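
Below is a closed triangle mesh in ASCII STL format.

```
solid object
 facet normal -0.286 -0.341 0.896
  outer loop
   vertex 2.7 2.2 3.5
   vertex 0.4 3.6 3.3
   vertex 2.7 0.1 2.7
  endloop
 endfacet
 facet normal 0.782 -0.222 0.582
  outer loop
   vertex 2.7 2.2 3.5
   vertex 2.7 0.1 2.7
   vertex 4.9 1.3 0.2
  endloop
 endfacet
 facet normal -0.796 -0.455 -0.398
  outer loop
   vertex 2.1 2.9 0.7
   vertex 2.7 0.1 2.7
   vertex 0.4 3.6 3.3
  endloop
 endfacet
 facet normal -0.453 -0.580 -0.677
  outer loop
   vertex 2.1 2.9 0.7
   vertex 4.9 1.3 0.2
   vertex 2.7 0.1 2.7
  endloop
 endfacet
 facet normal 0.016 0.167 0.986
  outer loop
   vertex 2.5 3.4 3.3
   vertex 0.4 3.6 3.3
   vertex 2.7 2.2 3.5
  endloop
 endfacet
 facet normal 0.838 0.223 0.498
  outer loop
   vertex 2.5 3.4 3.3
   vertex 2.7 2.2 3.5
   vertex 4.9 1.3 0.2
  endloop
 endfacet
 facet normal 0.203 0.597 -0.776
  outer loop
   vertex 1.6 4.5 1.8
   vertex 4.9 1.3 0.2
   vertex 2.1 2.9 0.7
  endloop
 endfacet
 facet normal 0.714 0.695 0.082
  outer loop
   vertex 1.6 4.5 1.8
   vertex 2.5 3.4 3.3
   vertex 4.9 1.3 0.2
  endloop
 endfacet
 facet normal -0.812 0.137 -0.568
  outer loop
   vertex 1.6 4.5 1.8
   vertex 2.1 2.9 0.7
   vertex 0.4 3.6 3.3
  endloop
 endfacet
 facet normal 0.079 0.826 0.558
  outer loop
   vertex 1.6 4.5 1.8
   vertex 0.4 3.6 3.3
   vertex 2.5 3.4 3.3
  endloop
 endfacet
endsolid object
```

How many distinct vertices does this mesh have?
7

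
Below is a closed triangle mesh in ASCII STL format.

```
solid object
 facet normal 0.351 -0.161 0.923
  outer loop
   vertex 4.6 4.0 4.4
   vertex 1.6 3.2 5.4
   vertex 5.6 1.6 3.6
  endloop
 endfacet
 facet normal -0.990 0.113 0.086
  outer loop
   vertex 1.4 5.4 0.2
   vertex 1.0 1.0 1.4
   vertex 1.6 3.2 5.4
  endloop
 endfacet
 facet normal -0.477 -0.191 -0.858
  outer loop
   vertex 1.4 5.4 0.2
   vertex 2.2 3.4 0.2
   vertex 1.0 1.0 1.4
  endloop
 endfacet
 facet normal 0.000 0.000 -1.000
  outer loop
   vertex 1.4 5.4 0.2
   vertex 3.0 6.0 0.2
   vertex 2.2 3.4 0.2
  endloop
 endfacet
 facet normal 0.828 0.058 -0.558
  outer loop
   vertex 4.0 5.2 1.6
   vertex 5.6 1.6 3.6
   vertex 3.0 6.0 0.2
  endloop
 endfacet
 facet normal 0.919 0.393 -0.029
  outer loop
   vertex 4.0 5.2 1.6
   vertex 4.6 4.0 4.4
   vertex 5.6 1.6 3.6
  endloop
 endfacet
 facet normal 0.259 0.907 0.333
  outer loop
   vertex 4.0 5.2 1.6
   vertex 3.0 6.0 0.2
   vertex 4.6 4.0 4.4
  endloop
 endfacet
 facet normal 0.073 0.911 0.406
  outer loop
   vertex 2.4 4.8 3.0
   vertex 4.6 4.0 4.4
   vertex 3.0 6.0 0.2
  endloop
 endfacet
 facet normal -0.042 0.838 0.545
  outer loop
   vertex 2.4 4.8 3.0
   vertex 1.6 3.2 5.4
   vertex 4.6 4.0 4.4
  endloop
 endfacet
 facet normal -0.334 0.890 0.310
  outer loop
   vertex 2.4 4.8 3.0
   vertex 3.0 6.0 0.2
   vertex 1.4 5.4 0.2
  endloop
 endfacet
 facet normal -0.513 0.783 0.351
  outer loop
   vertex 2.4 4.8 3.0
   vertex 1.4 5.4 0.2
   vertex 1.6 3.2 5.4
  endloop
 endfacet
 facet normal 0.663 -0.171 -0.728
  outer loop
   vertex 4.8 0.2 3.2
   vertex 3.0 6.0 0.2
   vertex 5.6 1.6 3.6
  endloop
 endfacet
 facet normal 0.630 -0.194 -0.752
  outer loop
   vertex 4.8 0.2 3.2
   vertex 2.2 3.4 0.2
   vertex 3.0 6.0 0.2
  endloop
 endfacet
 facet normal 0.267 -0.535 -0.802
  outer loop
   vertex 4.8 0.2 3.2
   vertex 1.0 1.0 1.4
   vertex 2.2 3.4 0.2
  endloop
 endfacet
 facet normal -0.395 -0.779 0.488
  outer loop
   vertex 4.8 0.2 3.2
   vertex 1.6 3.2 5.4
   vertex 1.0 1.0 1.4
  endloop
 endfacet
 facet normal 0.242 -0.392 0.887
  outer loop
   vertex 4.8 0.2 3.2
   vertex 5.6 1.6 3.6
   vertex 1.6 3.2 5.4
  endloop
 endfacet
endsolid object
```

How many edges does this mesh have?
24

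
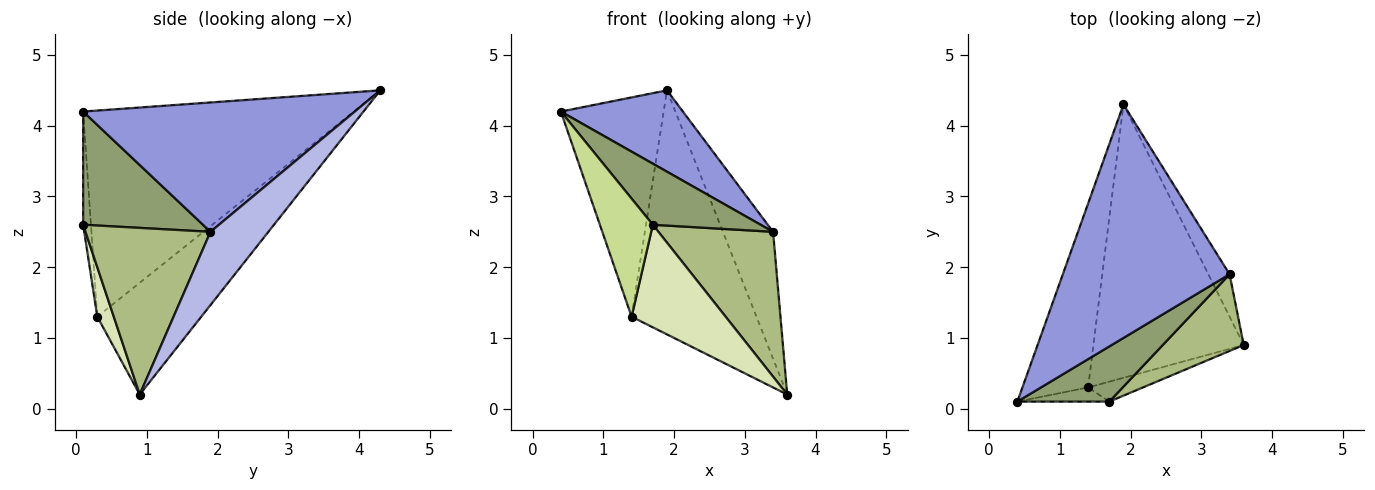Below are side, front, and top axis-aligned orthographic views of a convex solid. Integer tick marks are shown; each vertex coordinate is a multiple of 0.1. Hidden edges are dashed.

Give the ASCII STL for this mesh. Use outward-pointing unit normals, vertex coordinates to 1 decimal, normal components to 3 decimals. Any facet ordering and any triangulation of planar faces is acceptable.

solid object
 facet normal -0.896 0.340 -0.285
  outer loop
   vertex 1.4 0.3 1.3
   vertex 0.4 0.1 4.2
   vertex 1.9 4.3 4.5
  endloop
 endfacet
 facet normal -0.485 0.582 -0.652
  outer loop
   vertex 1.4 0.3 1.3
   vertex 1.9 4.3 4.5
   vertex 3.6 0.9 0.2
  endloop
 endfacet
 facet normal 0.591 -0.265 0.762
  outer loop
   vertex 3.4 1.9 2.5
   vertex 1.9 4.3 4.5
   vertex 0.4 0.1 4.2
  endloop
 endfacet
 facet normal 0.738 0.640 -0.214
  outer loop
   vertex 3.4 1.9 2.5
   vertex 3.6 0.9 0.2
   vertex 1.9 4.3 4.5
  endloop
 endfacet
 facet normal 0.636 -0.572 0.517
  outer loop
   vertex 1.7 0.1 2.6
   vertex 3.4 1.9 2.5
   vertex 0.4 0.1 4.2
  endloop
 endfacet
 facet normal 0.694 -0.636 0.337
  outer loop
   vertex 1.7 0.1 2.6
   vertex 3.6 0.9 0.2
   vertex 3.4 1.9 2.5
  endloop
 endfacet
 facet normal -0.145 -0.982 -0.118
  outer loop
   vertex 1.7 0.1 2.6
   vertex 0.4 0.1 4.2
   vertex 1.4 0.3 1.3
  endloop
 endfacet
 facet normal 0.170 -0.967 -0.188
  outer loop
   vertex 1.7 0.1 2.6
   vertex 1.4 0.3 1.3
   vertex 3.6 0.9 0.2
  endloop
 endfacet
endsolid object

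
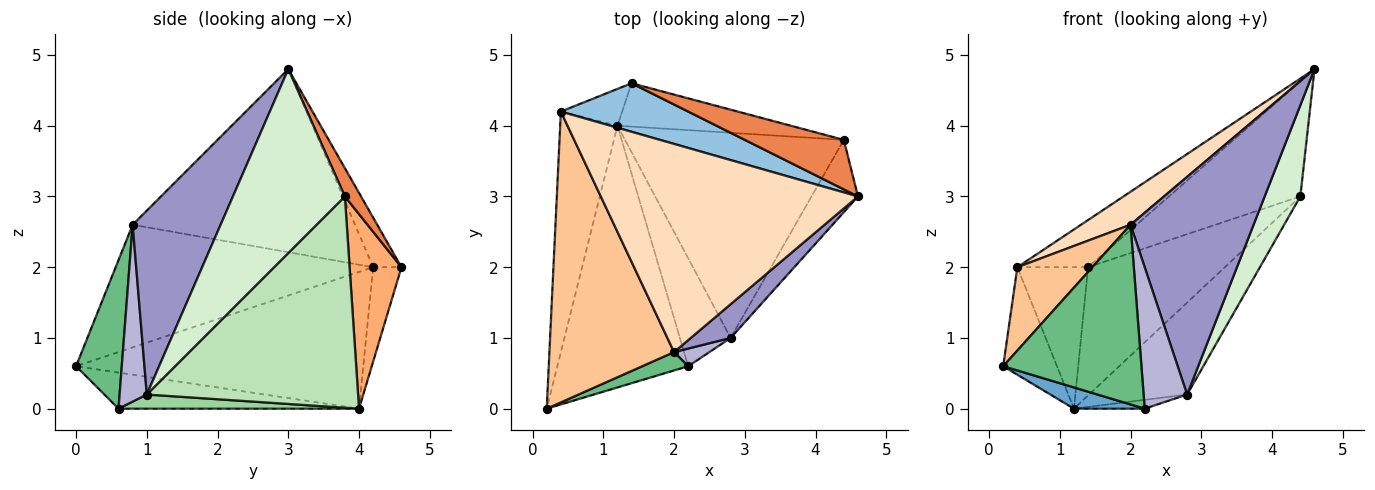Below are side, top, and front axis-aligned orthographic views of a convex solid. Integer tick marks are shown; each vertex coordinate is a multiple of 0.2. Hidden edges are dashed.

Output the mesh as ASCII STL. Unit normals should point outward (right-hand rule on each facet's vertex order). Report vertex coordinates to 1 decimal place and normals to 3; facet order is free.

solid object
 facet normal -0.265 -0.078 -0.961
  outer loop
   vertex 1.2 4.0 0.0
   vertex 2.2 0.6 0.0
   vertex 0.2 0.0 0.6
  endloop
 endfacet
 facet normal -0.269 0.671 0.691
  outer loop
   vertex 0.4 4.2 2.0
   vertex 4.6 3.0 4.8
   vertex 1.4 4.6 2.0
  endloop
 endfacet
 facet normal -0.909 0.170 -0.381
  outer loop
   vertex 0.4 4.2 2.0
   vertex 1.2 4.0 0.0
   vertex 0.2 0.0 0.6
  endloop
 endfacet
 facet normal -0.361 0.903 -0.235
  outer loop
   vertex 0.4 4.2 2.0
   vertex 1.4 4.6 2.0
   vertex 1.2 4.0 0.0
  endloop
 endfacet
 facet normal 0.112 0.913 0.393
  outer loop
   vertex 4.4 3.8 3.0
   vertex 1.4 4.6 2.0
   vertex 4.6 3.0 4.8
  endloop
 endfacet
 facet normal 0.338 0.892 -0.301
  outer loop
   vertex 4.4 3.8 3.0
   vertex 1.2 4.0 0.0
   vertex 1.4 4.6 2.0
  endloop
 endfacet
 facet normal -0.687 -0.200 0.698
  outer loop
   vertex 2.0 0.8 2.6
   vertex 0.4 4.2 2.0
   vertex 0.2 0.0 0.6
  endloop
 endfacet
 facet normal -0.575 -0.128 0.808
  outer loop
   vertex 2.0 0.8 2.6
   vertex 4.6 3.0 4.8
   vertex 0.4 4.2 2.0
  endloop
 endfacet
 facet normal 0.313 -0.945 0.097
  outer loop
   vertex 2.0 0.8 2.6
   vertex 0.2 0.0 0.6
   vertex 2.2 0.6 0.0
  endloop
 endfacet
 facet normal 0.268 0.079 -0.960
  outer loop
   vertex 2.8 1.0 0.2
   vertex 2.2 0.6 0.0
   vertex 1.2 4.0 0.0
  endloop
 endfacet
 facet normal 0.661 0.307 -0.685
  outer loop
   vertex 2.8 1.0 0.2
   vertex 1.2 4.0 0.0
   vertex 4.4 3.8 3.0
  endloop
 endfacet
 facet normal 0.926 -0.295 -0.234
  outer loop
   vertex 2.8 1.0 0.2
   vertex 4.4 3.8 3.0
   vertex 4.6 3.0 4.8
  endloop
 endfacet
 facet normal 0.577 -0.807 0.125
  outer loop
   vertex 2.8 1.0 0.2
   vertex 4.6 3.0 4.8
   vertex 2.0 0.8 2.6
  endloop
 endfacet
 facet normal 0.527 -0.843 0.105
  outer loop
   vertex 2.8 1.0 0.2
   vertex 2.0 0.8 2.6
   vertex 2.2 0.6 0.0
  endloop
 endfacet
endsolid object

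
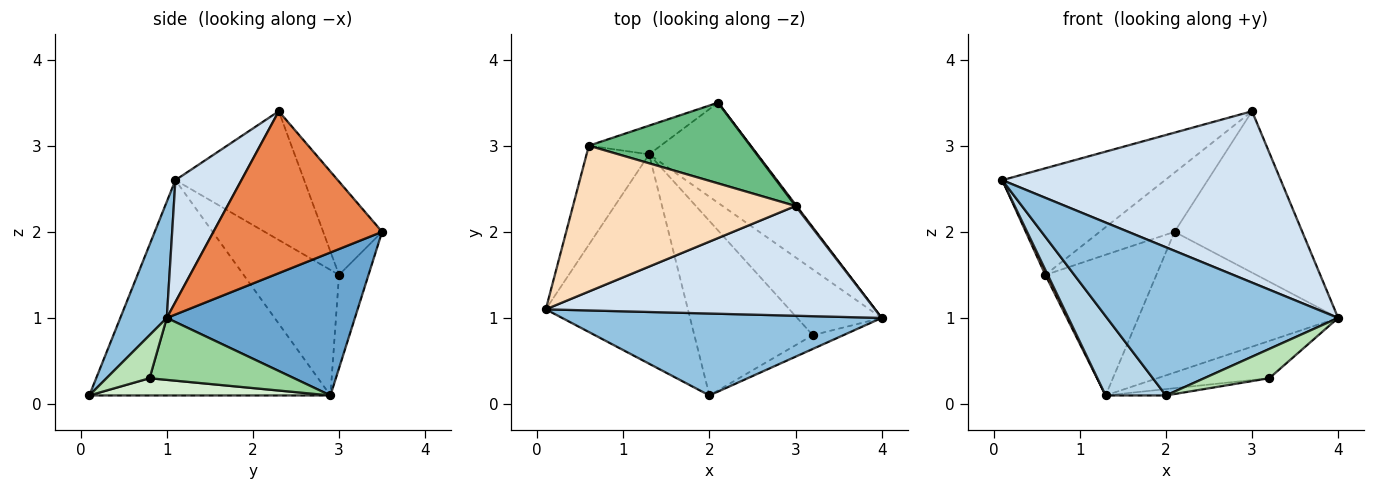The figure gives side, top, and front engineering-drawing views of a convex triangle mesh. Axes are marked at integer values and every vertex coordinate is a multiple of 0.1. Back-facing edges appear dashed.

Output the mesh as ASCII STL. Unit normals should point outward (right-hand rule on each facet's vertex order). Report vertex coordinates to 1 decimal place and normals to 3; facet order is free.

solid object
 facet normal 0.608 0.647 -0.460
  outer loop
   vertex 1.3 2.9 0.1
   vertex 2.1 3.5 2.0
   vertex 4.0 1.0 1.0
  endloop
 endfacet
 facet normal 0.173 -0.862 0.477
  outer loop
   vertex 2.0 0.1 0.1
   vertex 4.0 1.0 1.0
   vertex 0.1 1.1 2.6
  endloop
 endfacet
 facet normal -0.817 -0.204 -0.539
  outer loop
   vertex 2.0 0.1 0.1
   vertex 0.1 1.1 2.6
   vertex 1.3 2.9 0.1
  endloop
 endfacet
 facet normal 0.196 -0.826 0.529
  outer loop
   vertex 3.0 2.3 3.4
   vertex 0.1 1.1 2.6
   vertex 4.0 1.0 1.0
  endloop
 endfacet
 facet normal 0.797 0.604 0.005
  outer loop
   vertex 3.0 2.3 3.4
   vertex 4.0 1.0 1.0
   vertex 2.1 3.5 2.0
  endloop
 endfacet
 facet normal -0.895 -0.023 -0.446
  outer loop
   vertex 0.6 3.0 1.5
   vertex 1.3 2.9 0.1
   vertex 0.1 1.1 2.6
  endloop
 endfacet
 facet normal -0.252 0.948 -0.194
  outer loop
   vertex 0.6 3.0 1.5
   vertex 2.1 3.5 2.0
   vertex 1.3 2.9 0.1
  endloop
 endfacet
 facet normal -0.423 0.535 0.731
  outer loop
   vertex 0.6 3.0 1.5
   vertex 0.1 1.1 2.6
   vertex 3.0 2.3 3.4
  endloop
 endfacet
 facet normal -0.422 0.536 0.731
  outer loop
   vertex 0.6 3.0 1.5
   vertex 3.0 2.3 3.4
   vertex 2.1 3.5 2.0
  endloop
 endfacet
 facet normal 0.537 0.416 -0.733
  outer loop
   vertex 3.2 0.8 0.3
   vertex 1.3 2.9 0.1
   vertex 4.0 1.0 1.0
  endloop
 endfacet
 facet normal 0.514 -0.776 -0.365
  outer loop
   vertex 3.2 0.8 0.3
   vertex 4.0 1.0 1.0
   vertex 2.0 0.1 0.1
  endloop
 endfacet
 facet normal 0.144 0.036 -0.989
  outer loop
   vertex 3.2 0.8 0.3
   vertex 2.0 0.1 0.1
   vertex 1.3 2.9 0.1
  endloop
 endfacet
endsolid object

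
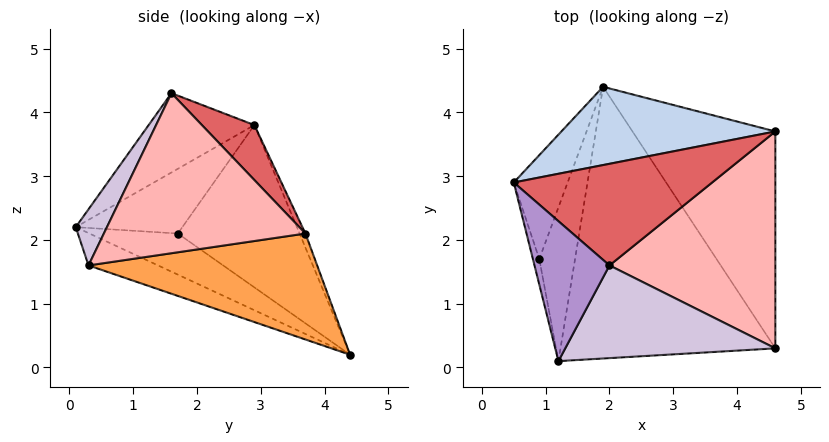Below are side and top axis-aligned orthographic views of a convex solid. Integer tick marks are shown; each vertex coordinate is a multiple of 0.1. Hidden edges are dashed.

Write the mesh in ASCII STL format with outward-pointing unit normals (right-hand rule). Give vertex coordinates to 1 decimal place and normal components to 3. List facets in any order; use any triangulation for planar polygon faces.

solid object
 facet normal -0.136 -0.399 -0.907
  outer loop
   vertex 1.2 0.1 2.2
   vertex 1.9 4.4 0.2
   vertex 4.6 0.3 1.6
  endloop
 endfacet
 facet normal -0.025 0.926 0.376
  outer loop
   vertex 4.6 3.7 2.1
   vertex 1.9 4.4 0.2
   vertex 0.5 2.9 3.8
  endloop
 endfacet
 facet normal 0.592 0.117 -0.798
  outer loop
   vertex 4.6 3.7 2.1
   vertex 4.6 0.3 1.6
   vertex 1.9 4.4 0.2
  endloop
 endfacet
 facet normal -0.941 0.129 -0.312
  outer loop
   vertex 0.9 1.7 2.1
   vertex 0.5 2.9 3.8
   vertex 1.9 4.4 0.2
  endloop
 endfacet
 facet normal -0.977 -0.189 -0.096
  outer loop
   vertex 0.9 1.7 2.1
   vertex 1.2 0.1 2.2
   vertex 0.5 2.9 3.8
  endloop
 endfacet
 facet normal -0.742 -0.180 -0.646
  outer loop
   vertex 0.9 1.7 2.1
   vertex 1.9 4.4 0.2
   vertex 1.2 0.1 2.2
  endloop
 endfacet
 facet normal 0.221 0.562 0.797
  outer loop
   vertex 2.0 1.6 4.3
   vertex 4.6 3.7 2.1
   vertex 0.5 2.9 3.8
  endloop
 endfacet
 facet normal 0.691 -0.105 0.716
  outer loop
   vertex 2.0 1.6 4.3
   vertex 4.6 0.3 1.6
   vertex 4.6 3.7 2.1
  endloop
 endfacet
 facet normal -0.630 -0.498 0.596
  outer loop
   vertex 2.0 1.6 4.3
   vertex 0.5 2.9 3.8
   vertex 1.2 0.1 2.2
  endloop
 endfacet
 facet normal 0.144 -0.830 0.538
  outer loop
   vertex 2.0 1.6 4.3
   vertex 1.2 0.1 2.2
   vertex 4.6 0.3 1.6
  endloop
 endfacet
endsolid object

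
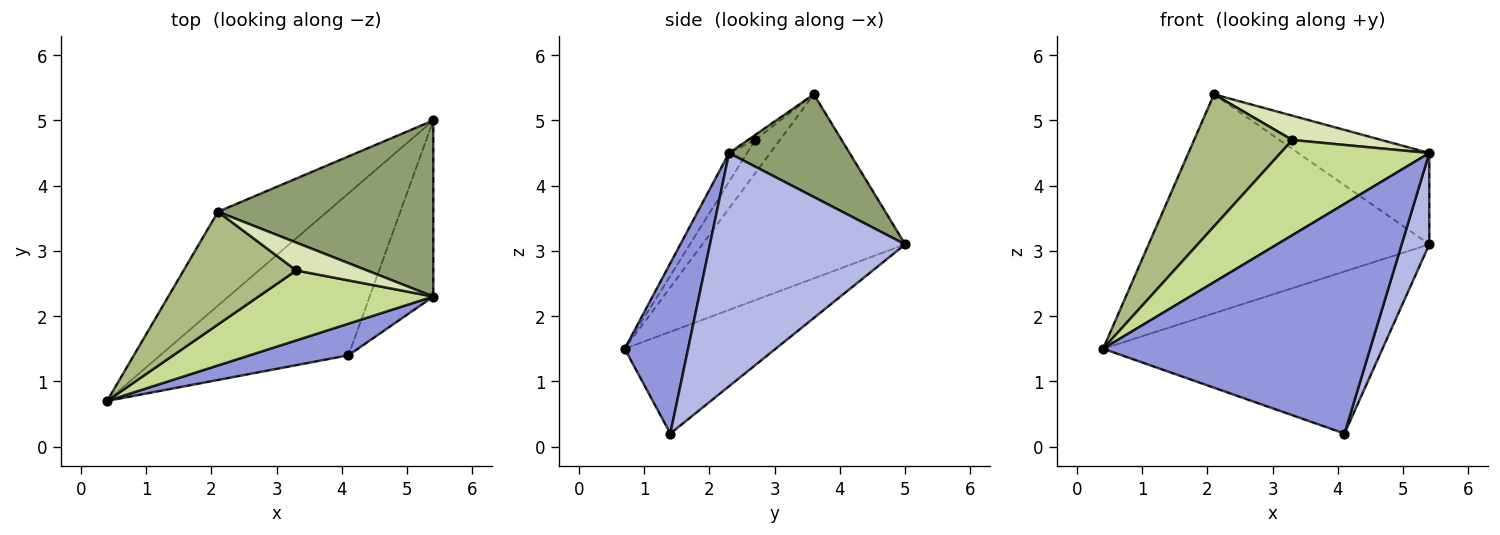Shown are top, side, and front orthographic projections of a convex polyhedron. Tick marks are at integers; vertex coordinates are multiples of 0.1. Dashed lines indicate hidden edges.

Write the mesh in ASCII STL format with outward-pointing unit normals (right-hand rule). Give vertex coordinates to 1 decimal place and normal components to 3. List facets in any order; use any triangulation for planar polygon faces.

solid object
 facet normal -0.357 0.661 -0.660
  outer loop
   vertex 4.1 1.4 0.2
   vertex 0.4 0.7 1.5
   vertex 5.4 5.0 3.1
  endloop
 endfacet
 facet normal -0.553 0.766 -0.328
  outer loop
   vertex 2.1 3.6 5.4
   vertex 5.4 5.0 3.1
   vertex 0.4 0.7 1.5
  endloop
 endfacet
 facet normal 0.229 -0.964 0.133
  outer loop
   vertex 5.4 2.3 4.5
   vertex 0.4 0.7 1.5
   vertex 4.1 1.4 0.2
  endloop
 endfacet
 facet normal 0.956 -0.135 -0.261
  outer loop
   vertex 5.4 2.3 4.5
   vertex 4.1 1.4 0.2
   vertex 5.4 5.0 3.1
  endloop
 endfacet
 facet normal 0.390 0.424 0.817
  outer loop
   vertex 5.4 2.3 4.5
   vertex 5.4 5.0 3.1
   vertex 2.1 3.6 5.4
  endloop
 endfacet
 facet normal -0.188 -0.747 0.638
  outer loop
   vertex 3.3 2.7 4.7
   vertex 2.1 3.6 5.4
   vertex 0.4 0.7 1.5
  endloop
 endfacet
 facet normal -0.097 -0.802 0.589
  outer loop
   vertex 3.3 2.7 4.7
   vertex 0.4 0.7 1.5
   vertex 5.4 2.3 4.5
  endloop
 endfacet
 facet normal -0.053 -0.656 0.752
  outer loop
   vertex 3.3 2.7 4.7
   vertex 5.4 2.3 4.5
   vertex 2.1 3.6 5.4
  endloop
 endfacet
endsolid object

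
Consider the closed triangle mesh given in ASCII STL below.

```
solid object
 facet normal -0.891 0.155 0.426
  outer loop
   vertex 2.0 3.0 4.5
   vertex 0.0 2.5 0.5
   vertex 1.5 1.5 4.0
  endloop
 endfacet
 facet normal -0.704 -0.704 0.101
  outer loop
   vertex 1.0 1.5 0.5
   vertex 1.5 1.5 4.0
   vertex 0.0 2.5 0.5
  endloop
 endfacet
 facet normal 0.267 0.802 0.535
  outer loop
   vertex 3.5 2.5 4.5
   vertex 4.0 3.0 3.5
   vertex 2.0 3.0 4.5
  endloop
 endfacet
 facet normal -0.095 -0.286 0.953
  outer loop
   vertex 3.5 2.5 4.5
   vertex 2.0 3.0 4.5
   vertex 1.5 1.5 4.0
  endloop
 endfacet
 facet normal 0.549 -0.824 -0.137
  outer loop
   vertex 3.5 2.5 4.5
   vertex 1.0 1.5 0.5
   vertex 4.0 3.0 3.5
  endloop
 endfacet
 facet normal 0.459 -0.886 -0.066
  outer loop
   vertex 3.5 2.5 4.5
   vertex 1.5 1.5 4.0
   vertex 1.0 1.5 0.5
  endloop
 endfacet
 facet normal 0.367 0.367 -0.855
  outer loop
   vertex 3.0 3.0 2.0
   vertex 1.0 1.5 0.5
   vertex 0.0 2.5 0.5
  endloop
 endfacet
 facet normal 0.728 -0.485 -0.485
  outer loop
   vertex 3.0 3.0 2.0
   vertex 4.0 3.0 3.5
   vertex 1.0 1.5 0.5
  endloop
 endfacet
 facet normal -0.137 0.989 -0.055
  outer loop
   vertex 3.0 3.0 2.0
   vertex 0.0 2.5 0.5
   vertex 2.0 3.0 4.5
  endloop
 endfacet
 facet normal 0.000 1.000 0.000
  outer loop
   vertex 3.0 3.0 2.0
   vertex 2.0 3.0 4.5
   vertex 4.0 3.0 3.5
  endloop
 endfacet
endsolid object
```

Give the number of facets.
10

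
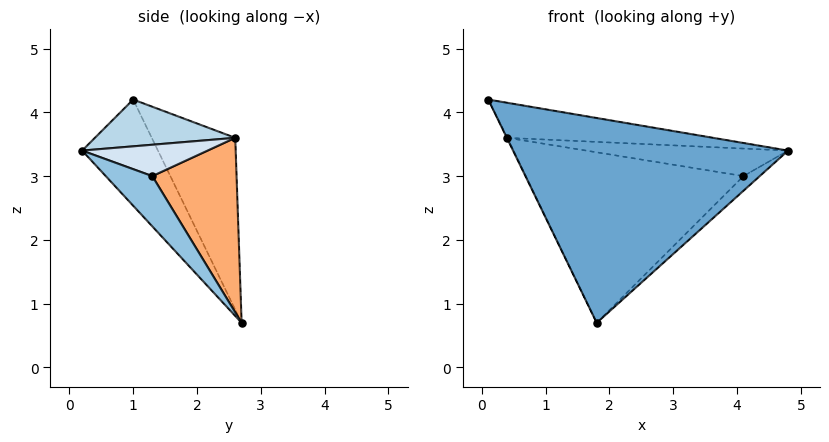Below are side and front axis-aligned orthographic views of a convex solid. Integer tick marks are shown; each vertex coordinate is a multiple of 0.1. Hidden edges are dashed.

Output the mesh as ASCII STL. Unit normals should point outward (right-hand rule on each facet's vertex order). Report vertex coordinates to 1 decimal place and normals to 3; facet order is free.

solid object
 facet normal -0.228 -0.828 -0.513
  outer loop
   vertex 1.8 2.7 0.7
   vertex 4.8 0.2 3.4
   vertex 0.1 1.0 4.2
  endloop
 endfacet
 facet normal 0.758 0.265 -0.596
  outer loop
   vertex 4.1 1.3 3.0
   vertex 4.8 0.2 3.4
   vertex 1.8 2.7 0.7
  endloop
 endfacet
 facet normal 0.210 0.308 0.928
  outer loop
   vertex 0.4 2.6 3.6
   vertex 0.1 1.0 4.2
   vertex 4.8 0.2 3.4
  endloop
 endfacet
 facet normal 0.305 0.491 0.816
  outer loop
   vertex 0.4 2.6 3.6
   vertex 4.8 0.2 3.4
   vertex 4.1 1.3 3.0
  endloop
 endfacet
 facet normal -0.901 0.006 -0.435
  outer loop
   vertex 0.4 2.6 3.6
   vertex 1.8 2.7 0.7
   vertex 0.1 1.0 4.2
  endloop
 endfacet
 facet normal 0.354 0.913 0.202
  outer loop
   vertex 0.4 2.6 3.6
   vertex 4.1 1.3 3.0
   vertex 1.8 2.7 0.7
  endloop
 endfacet
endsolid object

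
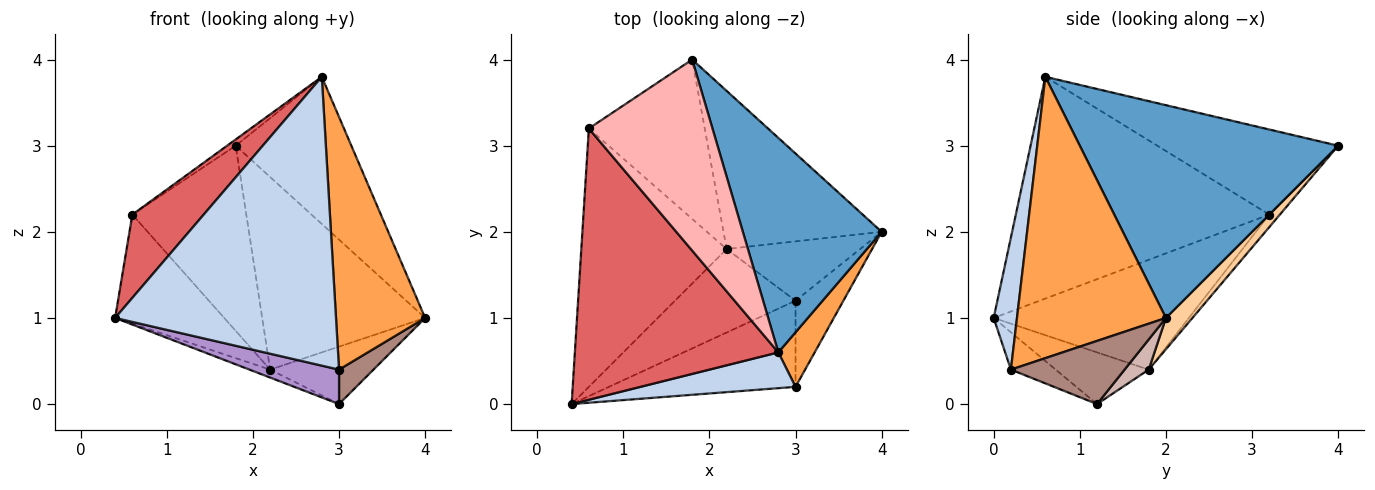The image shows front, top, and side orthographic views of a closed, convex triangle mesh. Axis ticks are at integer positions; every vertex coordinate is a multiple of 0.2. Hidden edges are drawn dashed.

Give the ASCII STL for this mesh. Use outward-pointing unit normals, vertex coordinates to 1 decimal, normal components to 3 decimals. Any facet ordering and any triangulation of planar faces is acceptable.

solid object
 facet normal 0.784 0.351 0.512
  outer loop
   vertex 2.8 0.6 3.8
   vertex 4.0 2.0 1.0
   vertex 1.8 4.0 3.0
  endloop
 endfacet
 facet normal 0.104 -0.987 0.122
  outer loop
   vertex 3.0 0.2 0.4
   vertex 2.8 0.6 3.8
   vertex 0.4 0.0 1.0
  endloop
 endfacet
 facet normal 0.853 -0.511 0.110
  outer loop
   vertex 3.0 0.2 0.4
   vertex 4.0 2.0 1.0
   vertex 2.8 0.6 3.8
  endloop
 endfacet
 facet normal 0.125 0.767 -0.630
  outer loop
   vertex 2.2 1.8 0.4
   vertex 1.8 4.0 3.0
   vertex 4.0 2.0 1.0
  endloop
 endfacet
 facet normal -0.571 0.319 -0.756
  outer loop
   vertex 0.6 3.2 2.2
   vertex 2.2 1.8 0.4
   vertex 0.4 0.0 1.0
  endloop
 endfacet
 facet normal -0.070 0.756 -0.651
  outer loop
   vertex 0.6 3.2 2.2
   vertex 1.8 4.0 3.0
   vertex 2.2 1.8 0.4
  endloop
 endfacet
 facet normal -0.721 -0.203 0.662
  outer loop
   vertex 0.6 3.2 2.2
   vertex 0.4 0.0 1.0
   vertex 2.8 0.6 3.8
  endloop
 endfacet
 facet normal -0.567 0.027 0.823
  outer loop
   vertex 0.6 3.2 2.2
   vertex 2.8 0.6 3.8
   vertex 1.8 4.0 3.0
  endloop
 endfacet
 facet normal -0.183 -0.365 -0.913
  outer loop
   vertex 3.0 1.2 0.0
   vertex 3.0 0.2 0.4
   vertex 0.4 0.0 1.0
  endloop
 endfacet
 facet normal -0.392 0.087 -0.916
  outer loop
   vertex 3.0 1.2 0.0
   vertex 0.4 0.0 1.0
   vertex 2.2 1.8 0.4
  endloop
 endfacet
 facet normal 0.775 -0.235 -0.587
  outer loop
   vertex 3.0 1.2 0.0
   vertex 4.0 2.0 1.0
   vertex 3.0 0.2 0.4
  endloop
 endfacet
 facet normal 0.160 0.686 -0.709
  outer loop
   vertex 3.0 1.2 0.0
   vertex 2.2 1.8 0.4
   vertex 4.0 2.0 1.0
  endloop
 endfacet
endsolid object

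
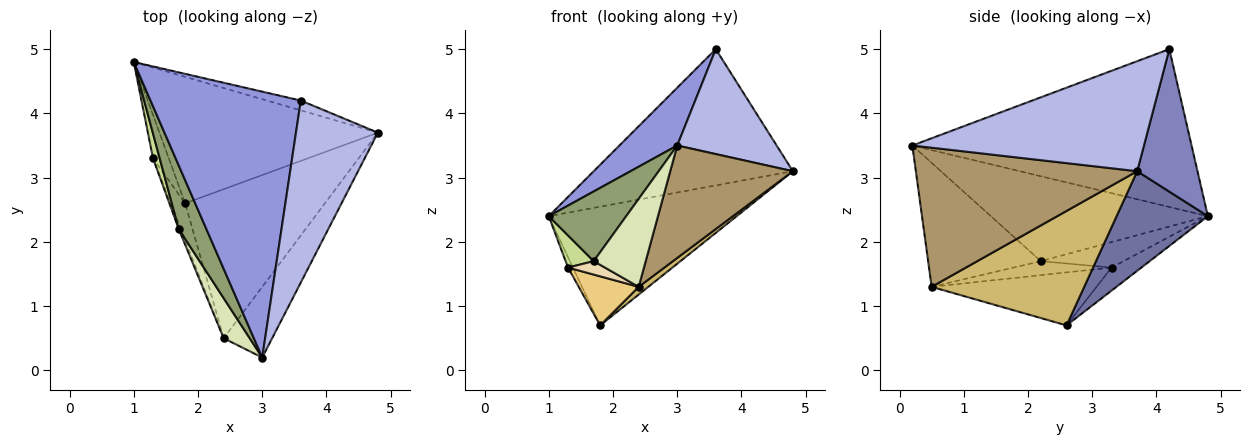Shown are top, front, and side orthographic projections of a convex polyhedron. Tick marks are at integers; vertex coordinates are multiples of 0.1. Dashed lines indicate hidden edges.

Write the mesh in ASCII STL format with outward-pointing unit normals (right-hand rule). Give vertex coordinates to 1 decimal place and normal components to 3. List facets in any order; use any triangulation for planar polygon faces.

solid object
 facet normal 0.315 0.649 -0.692
  outer loop
   vertex 1.8 2.6 0.7
   vertex 1.0 4.8 2.4
   vertex 4.8 3.7 3.1
  endloop
 endfacet
 facet normal 0.289 0.955 -0.069
  outer loop
   vertex 3.6 4.2 5.0
   vertex 4.8 3.7 3.1
   vertex 1.0 4.8 2.4
  endloop
 endfacet
 facet normal -0.716 -0.148 0.682
  outer loop
   vertex 3.6 4.2 5.0
   vertex 1.0 4.8 2.4
   vertex 3.0 0.2 3.5
  endloop
 endfacet
 facet normal 0.758 -0.326 0.565
  outer loop
   vertex 3.6 4.2 5.0
   vertex 3.0 0.2 3.5
   vertex 4.8 3.7 3.1
  endloop
 endfacet
 facet normal -0.900 -0.321 0.293
  outer loop
   vertex 1.7 2.2 1.7
   vertex 3.0 0.2 3.5
   vertex 1.0 4.8 2.4
  endloop
 endfacet
 facet normal -0.818 0.135 -0.559
  outer loop
   vertex 1.3 3.3 1.6
   vertex 1.0 4.8 2.4
   vertex 1.8 2.6 0.7
  endloop
 endfacet
 facet normal -0.919 -0.312 0.241
  outer loop
   vertex 1.3 3.3 1.6
   vertex 1.7 2.2 1.7
   vertex 1.0 4.8 2.4
  endloop
 endfacet
 facet normal -0.892 -0.411 0.187
  outer loop
   vertex 2.4 0.5 1.3
   vertex 3.0 0.2 3.5
   vertex 1.7 2.2 1.7
  endloop
 endfacet
 facet normal 0.837 -0.464 -0.291
  outer loop
   vertex 2.4 0.5 1.3
   vertex 4.8 3.7 3.1
   vertex 3.0 0.2 3.5
  endloop
 endfacet
 facet normal 0.633 -0.040 -0.773
  outer loop
   vertex 2.4 0.5 1.3
   vertex 1.8 2.6 0.7
   vertex 4.8 3.7 3.1
  endloop
 endfacet
 facet normal -0.910 -0.331 -0.248
  outer loop
   vertex 2.4 0.5 1.3
   vertex 1.3 3.3 1.6
   vertex 1.8 2.6 0.7
  endloop
 endfacet
 facet normal -0.927 -0.349 -0.137
  outer loop
   vertex 2.4 0.5 1.3
   vertex 1.7 2.2 1.7
   vertex 1.3 3.3 1.6
  endloop
 endfacet
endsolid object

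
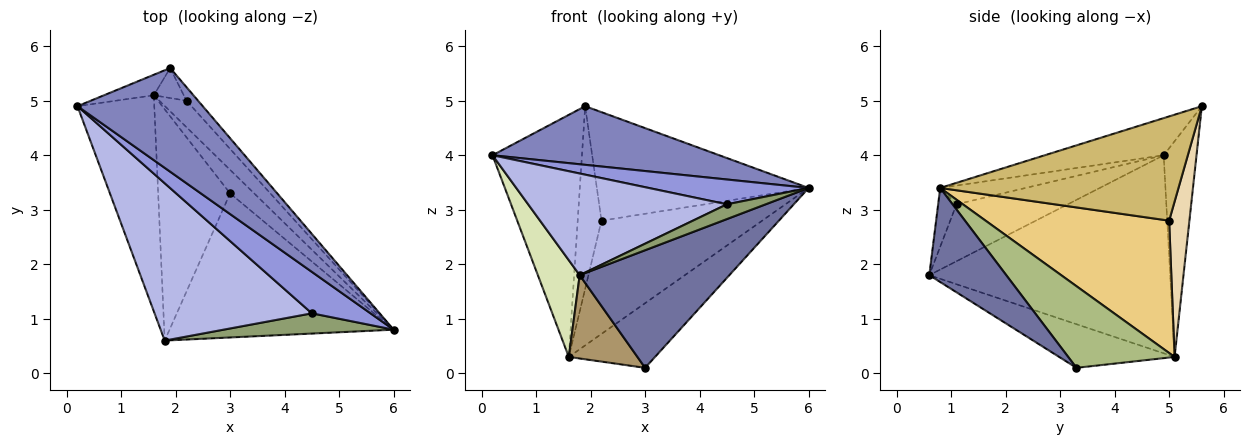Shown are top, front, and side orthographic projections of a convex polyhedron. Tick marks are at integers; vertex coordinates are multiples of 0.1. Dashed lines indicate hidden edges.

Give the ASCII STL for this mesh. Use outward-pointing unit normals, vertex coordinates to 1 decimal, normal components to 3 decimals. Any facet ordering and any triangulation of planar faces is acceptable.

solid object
 facet normal 0.309 -0.601 -0.737
  outer loop
   vertex 3.0 3.3 0.1
   vertex 6.0 0.8 3.4
   vertex 1.8 0.6 1.8
  endloop
 endfacet
 facet normal -0.250 -0.477 0.843
  outer loop
   vertex 1.9 5.6 4.9
   vertex 0.2 4.9 4.0
   vertex 6.0 0.8 3.4
  endloop
 endfacet
 facet normal -0.265 -0.495 0.827
  outer loop
   vertex 4.5 1.1 3.1
   vertex 6.0 0.8 3.4
   vertex 0.2 4.9 4.0
  endloop
 endfacet
 facet normal -0.291 -0.519 0.804
  outer loop
   vertex 4.5 1.1 3.1
   vertex 0.2 4.9 4.0
   vertex 1.8 0.6 1.8
  endloop
 endfacet
 facet normal -0.269 -0.568 0.778
  outer loop
   vertex 4.5 1.1 3.1
   vertex 1.8 0.6 1.8
   vertex 6.0 0.8 3.4
  endloop
 endfacet
 facet normal 0.757 0.614 -0.223
  outer loop
   vertex 1.6 5.1 0.3
   vertex 6.0 0.8 3.4
   vertex 3.0 3.3 0.1
  endloop
 endfacet
 facet normal -0.343 0.936 -0.079
  outer loop
   vertex 1.6 5.1 0.3
   vertex 0.2 4.9 4.0
   vertex 1.9 5.6 4.9
  endloop
 endfacet
 facet normal -0.920 -0.160 -0.357
  outer loop
   vertex 1.6 5.1 0.3
   vertex 1.8 0.6 1.8
   vertex 0.2 4.9 4.0
  endloop
 endfacet
 facet normal -0.495 -0.294 -0.817
  outer loop
   vertex 1.6 5.1 0.3
   vertex 3.0 3.3 0.1
   vertex 1.8 0.6 1.8
  endloop
 endfacet
 facet normal 0.745 0.662 -0.083
  outer loop
   vertex 2.2 5.0 2.8
   vertex 1.9 5.6 4.9
   vertex 6.0 0.8 3.4
  endloop
 endfacet
 facet normal 0.744 0.651 -0.152
  outer loop
   vertex 2.2 5.0 2.8
   vertex 6.0 0.8 3.4
   vertex 1.6 5.1 0.3
  endloop
 endfacet
 facet normal 0.643 0.756 -0.124
  outer loop
   vertex 2.2 5.0 2.8
   vertex 1.6 5.1 0.3
   vertex 1.9 5.6 4.9
  endloop
 endfacet
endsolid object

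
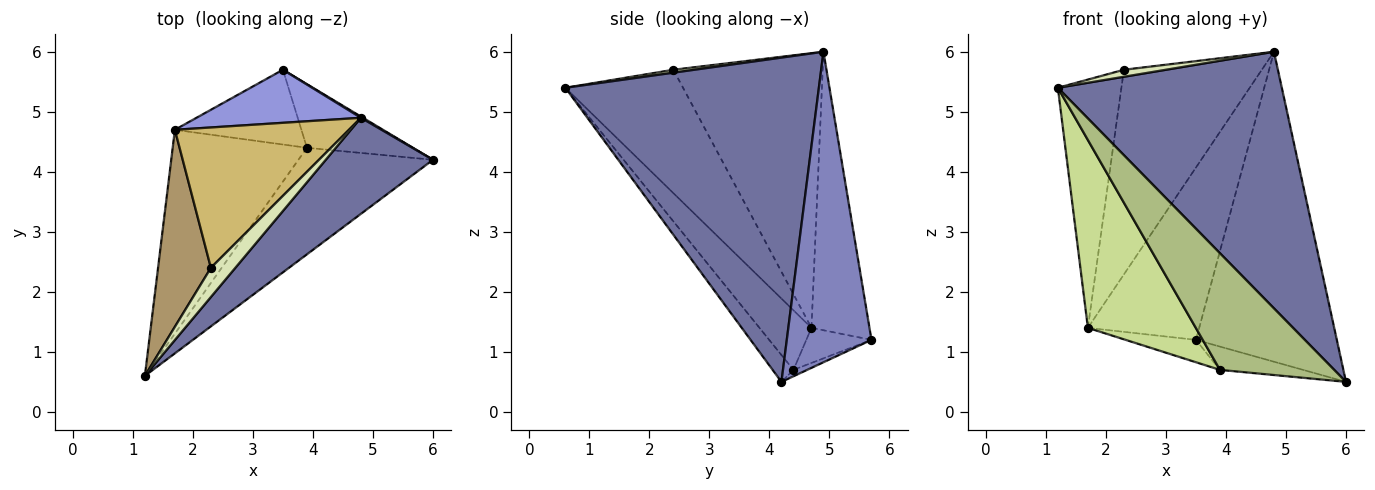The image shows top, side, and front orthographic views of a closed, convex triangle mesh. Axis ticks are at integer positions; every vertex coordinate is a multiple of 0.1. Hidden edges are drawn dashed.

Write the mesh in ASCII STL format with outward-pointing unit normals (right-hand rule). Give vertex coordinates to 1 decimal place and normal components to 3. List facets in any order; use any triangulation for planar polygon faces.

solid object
 facet normal 0.727 -0.643 0.241
  outer loop
   vertex 4.8 4.9 6.0
   vertex 1.2 0.6 5.4
   vertex 6.0 4.2 0.5
  endloop
 endfacet
 facet normal 0.515 0.857 0.003
  outer loop
   vertex 4.8 4.9 6.0
   vertex 6.0 4.2 0.5
   vertex 3.5 5.7 1.2
  endloop
 endfacet
 facet normal -0.446 0.855 0.263
  outer loop
   vertex 1.7 4.7 1.4
   vertex 4.8 4.9 6.0
   vertex 3.5 5.7 1.2
  endloop
 endfacet
 facet normal -0.057 0.343 -0.938
  outer loop
   vertex 3.9 4.4 0.7
   vertex 3.5 5.7 1.2
   vertex 6.0 4.2 0.5
  endloop
 endfacet
 facet normal -0.257 0.277 -0.926
  outer loop
   vertex 3.9 4.4 0.7
   vertex 1.7 4.7 1.4
   vertex 3.5 5.7 1.2
  endloop
 endfacet
 facet normal -0.133 -0.732 -0.668
  outer loop
   vertex 3.9 4.4 0.7
   vertex 6.0 4.2 0.5
   vertex 1.2 0.6 5.4
  endloop
 endfacet
 facet normal -0.310 -0.644 -0.699
  outer loop
   vertex 3.9 4.4 0.7
   vertex 1.2 0.6 5.4
   vertex 1.7 4.7 1.4
  endloop
 endfacet
 facet normal 0.116 -0.232 0.966
  outer loop
   vertex 2.3 2.4 5.7
   vertex 1.2 0.6 5.4
   vertex 4.8 4.9 6.0
  endloop
 endfacet
 facet normal -0.823 0.444 0.353
  outer loop
   vertex 2.3 2.4 5.7
   vertex 1.7 4.7 1.4
   vertex 1.2 0.6 5.4
  endloop
 endfacet
 facet normal -0.666 0.615 0.422
  outer loop
   vertex 2.3 2.4 5.7
   vertex 4.8 4.9 6.0
   vertex 1.7 4.7 1.4
  endloop
 endfacet
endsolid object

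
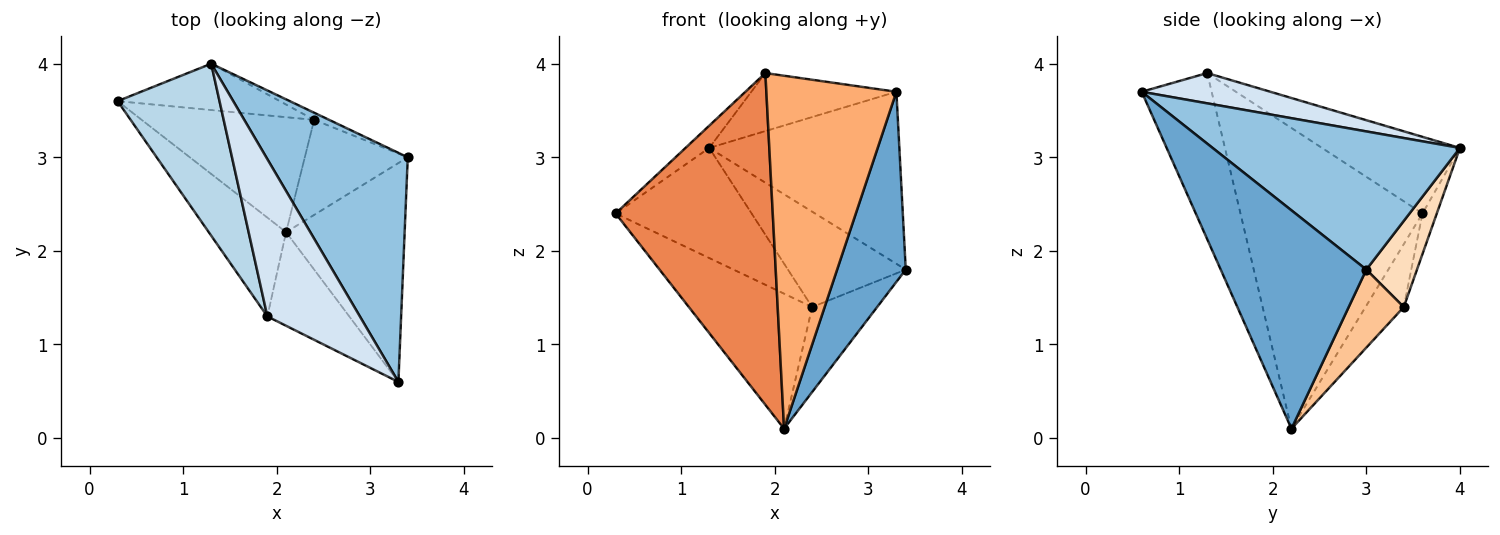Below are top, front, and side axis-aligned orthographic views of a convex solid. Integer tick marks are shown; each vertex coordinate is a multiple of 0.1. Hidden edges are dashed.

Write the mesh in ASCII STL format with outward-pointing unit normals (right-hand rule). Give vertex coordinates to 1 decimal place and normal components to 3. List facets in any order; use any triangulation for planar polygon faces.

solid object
 facet normal 0.812 -0.383 -0.441
  outer loop
   vertex 2.1 2.2 0.1
   vertex 3.4 3.0 1.8
   vertex 3.3 0.6 3.7
  endloop
 endfacet
 facet normal 0.616 0.473 0.630
  outer loop
   vertex 1.3 4.0 3.1
   vertex 3.3 0.6 3.7
   vertex 3.4 3.0 1.8
  endloop
 endfacet
 facet normal -0.598 0.103 0.795
  outer loop
   vertex 1.9 1.3 3.9
   vertex 1.3 4.0 3.1
   vertex 0.3 3.6 2.4
  endloop
 endfacet
 facet normal 0.294 0.331 0.897
  outer loop
   vertex 1.9 1.3 3.9
   vertex 3.3 0.6 3.7
   vertex 1.3 4.0 3.1
  endloop
 endfacet
 facet normal -0.743 -0.641 -0.191
  outer loop
   vertex 1.9 1.3 3.9
   vertex 0.3 3.6 2.4
   vertex 2.1 2.2 0.1
  endloop
 endfacet
 facet normal -0.461 -0.858 -0.227
  outer loop
   vertex 1.9 1.3 3.9
   vertex 2.1 2.2 0.1
   vertex 3.3 0.6 3.7
  endloop
 endfacet
 facet normal 0.492 0.580 -0.649
  outer loop
   vertex 2.4 3.4 1.4
   vertex 3.4 3.0 1.8
   vertex 2.1 2.2 0.1
  endloop
 endfacet
 facet normal 0.394 0.917 -0.069
  outer loop
   vertex 2.4 3.4 1.4
   vertex 1.3 4.0 3.1
   vertex 3.4 3.0 1.8
  endloop
 endfacet
 facet normal -0.230 0.741 -0.631
  outer loop
   vertex 2.4 3.4 1.4
   vertex 2.1 2.2 0.1
   vertex 0.3 3.6 2.4
  endloop
 endfacet
 facet normal -0.097 0.917 -0.386
  outer loop
   vertex 2.4 3.4 1.4
   vertex 0.3 3.6 2.4
   vertex 1.3 4.0 3.1
  endloop
 endfacet
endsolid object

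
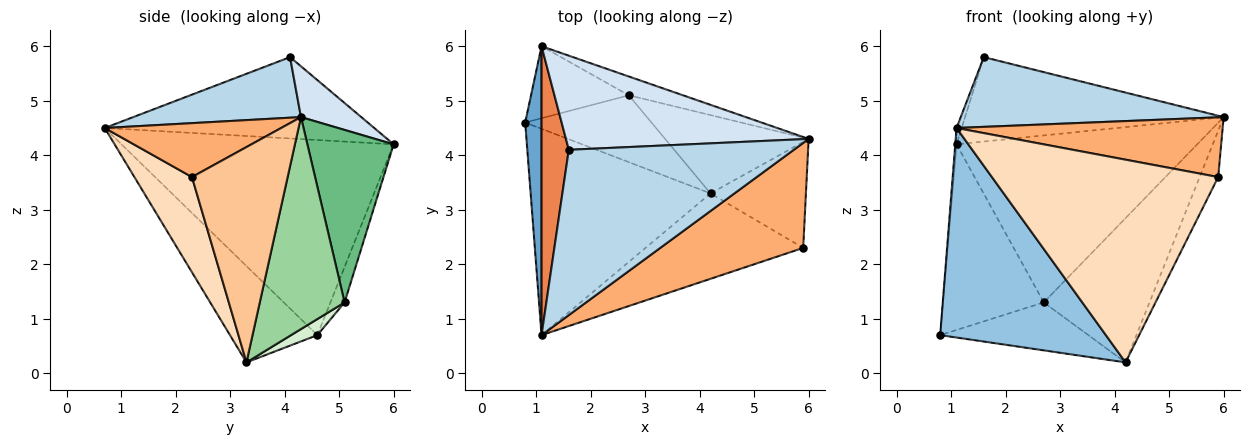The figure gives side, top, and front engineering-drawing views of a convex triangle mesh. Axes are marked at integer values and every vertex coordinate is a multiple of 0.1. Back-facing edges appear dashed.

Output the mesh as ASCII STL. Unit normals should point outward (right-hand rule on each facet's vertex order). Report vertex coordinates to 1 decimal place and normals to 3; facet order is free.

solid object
 facet normal -0.996 0.005 0.084
  outer loop
   vertex 1.1 6.0 4.2
   vertex 0.8 4.6 0.7
   vertex 1.1 0.7 4.5
  endloop
 endfacet
 facet normal -0.352 -0.667 -0.657
  outer loop
   vertex 4.2 3.3 0.2
   vertex 1.1 0.7 4.5
   vertex 0.8 4.6 0.7
  endloop
 endfacet
 facet normal 0.241 -0.377 0.894
  outer loop
   vertex 1.6 4.1 5.8
   vertex 1.1 0.7 4.5
   vertex 6.0 4.3 4.7
  endloop
 endfacet
 facet normal 0.154 0.660 0.735
  outer loop
   vertex 1.6 4.1 5.8
   vertex 6.0 4.3 4.7
   vertex 1.1 6.0 4.2
  endloop
 endfacet
 facet normal -0.948 0.018 0.318
  outer loop
   vertex 1.6 4.1 5.8
   vertex 1.1 6.0 4.2
   vertex 1.1 0.7 4.5
  endloop
 endfacet
 facet normal 0.311 -0.470 0.826
  outer loop
   vertex 5.9 2.3 3.6
   vertex 6.0 4.3 4.7
   vertex 1.1 0.7 4.5
  endloop
 endfacet
 facet normal 0.900 0.174 -0.399
  outer loop
   vertex 5.9 2.3 3.6
   vertex 4.2 3.3 0.2
   vertex 6.0 4.3 4.7
  endloop
 endfacet
 facet normal 0.228 -0.897 -0.378
  outer loop
   vertex 5.9 2.3 3.6
   vertex 1.1 0.7 4.5
   vertex 4.2 3.3 0.2
  endloop
 endfacet
 facet normal 0.336 0.936 -0.105
  outer loop
   vertex 2.7 5.1 1.3
   vertex 1.1 6.0 4.2
   vertex 6.0 4.3 4.7
  endloop
 endfacet
 facet normal 0.576 0.718 -0.390
  outer loop
   vertex 2.7 5.1 1.3
   vertex 6.0 4.3 4.7
   vertex 4.2 3.3 0.2
  endloop
 endfacet
 facet normal -0.130 0.924 -0.359
  outer loop
   vertex 2.7 5.1 1.3
   vertex 0.8 4.6 0.7
   vertex 1.1 6.0 4.2
  endloop
 endfacet
 facet normal 0.103 0.580 -0.808
  outer loop
   vertex 2.7 5.1 1.3
   vertex 4.2 3.3 0.2
   vertex 0.8 4.6 0.7
  endloop
 endfacet
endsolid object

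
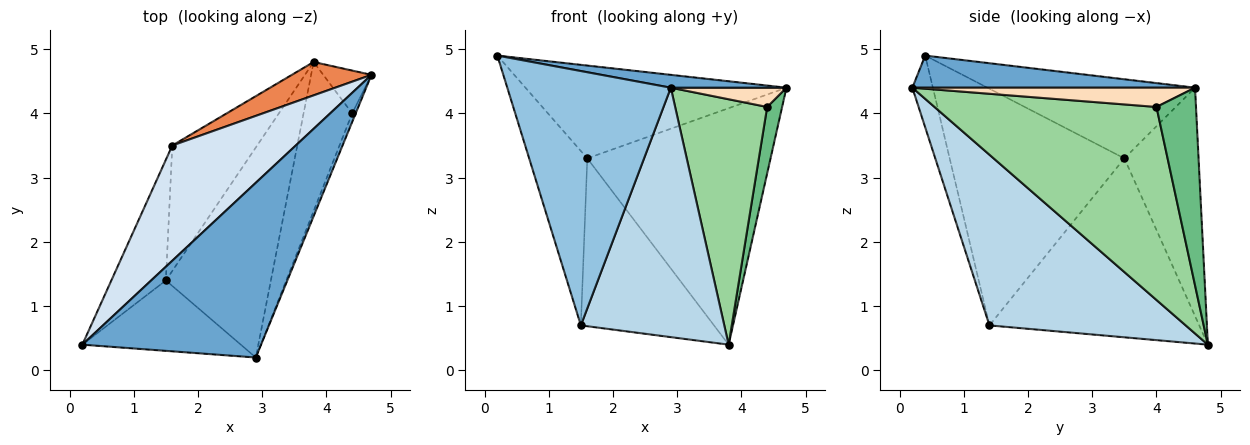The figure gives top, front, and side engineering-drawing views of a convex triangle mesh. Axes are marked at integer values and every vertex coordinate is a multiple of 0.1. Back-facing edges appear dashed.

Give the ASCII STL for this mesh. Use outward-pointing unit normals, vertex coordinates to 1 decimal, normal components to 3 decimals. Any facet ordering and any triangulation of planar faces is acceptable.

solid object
 facet normal 0.176 -0.072 0.982
  outer loop
   vertex 2.9 0.2 4.4
   vertex 4.7 4.6 4.4
   vertex 0.2 0.4 4.9
  endloop
 endfacet
 facet normal -0.120 -0.957 -0.265
  outer loop
   vertex 1.5 1.4 0.7
   vertex 2.9 0.2 4.4
   vertex 0.2 0.4 4.9
  endloop
 endfacet
 facet normal 0.723 -0.528 -0.445
  outer loop
   vertex 1.5 1.4 0.7
   vertex 3.8 4.8 0.4
   vertex 2.9 0.2 4.4
  endloop
 endfacet
 facet normal -0.446 0.561 0.697
  outer loop
   vertex 1.6 3.5 3.3
   vertex 0.2 0.4 4.9
   vertex 4.7 4.6 4.4
  endloop
 endfacet
 facet normal -0.372 0.919 0.130
  outer loop
   vertex 1.6 3.5 3.3
   vertex 4.7 4.6 4.4
   vertex 3.8 4.8 0.4
  endloop
 endfacet
 facet normal -0.927 0.308 -0.213
  outer loop
   vertex 1.6 3.5 3.3
   vertex 1.5 1.4 0.7
   vertex 0.2 0.4 4.9
  endloop
 endfacet
 facet normal -0.784 0.497 -0.372
  outer loop
   vertex 1.6 3.5 3.3
   vertex 3.8 4.8 0.4
   vertex 1.5 1.4 0.7
  endloop
 endfacet
 facet normal 0.913 -0.373 -0.166
  outer loop
   vertex 4.4 4.0 4.1
   vertex 4.7 4.6 4.4
   vertex 2.9 0.2 4.4
  endloop
 endfacet
 facet normal 0.912 -0.345 -0.222
  outer loop
   vertex 4.4 4.0 4.1
   vertex 3.8 4.8 0.4
   vertex 4.7 4.6 4.4
  endloop
 endfacet
 facet normal 0.900 -0.373 -0.227
  outer loop
   vertex 4.4 4.0 4.1
   vertex 2.9 0.2 4.4
   vertex 3.8 4.8 0.4
  endloop
 endfacet
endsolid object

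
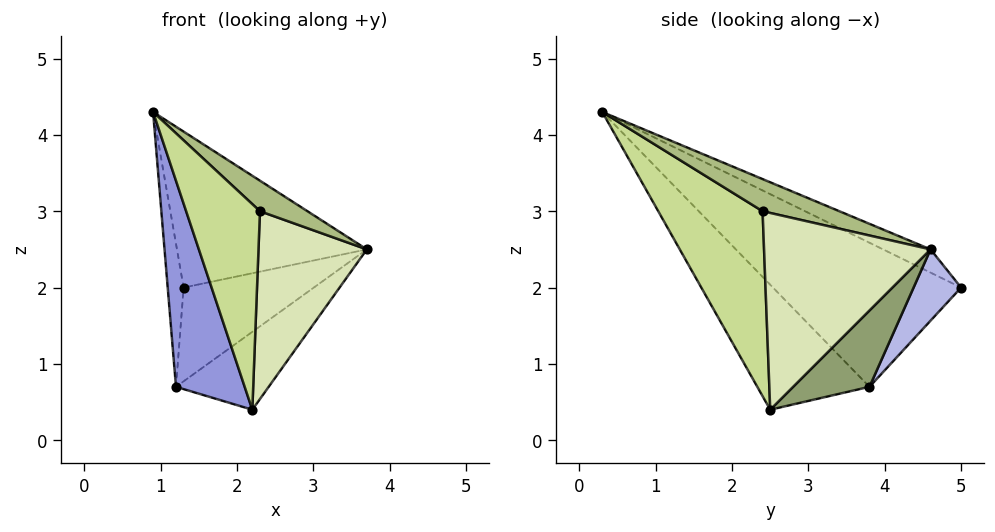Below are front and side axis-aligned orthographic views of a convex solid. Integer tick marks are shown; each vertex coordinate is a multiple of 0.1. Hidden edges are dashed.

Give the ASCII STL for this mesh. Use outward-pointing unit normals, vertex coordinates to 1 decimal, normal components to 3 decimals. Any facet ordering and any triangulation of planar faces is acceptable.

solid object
 facet normal -0.111 0.444 0.889
  outer loop
   vertex 1.3 5.0 2.0
   vertex 0.9 0.3 4.3
   vertex 3.7 4.6 2.5
  endloop
 endfacet
 facet normal -0.996 0.084 -0.001
  outer loop
   vertex 1.2 3.8 0.7
   vertex 0.9 0.3 4.3
   vertex 1.3 5.0 2.0
  endloop
 endfacet
 facet normal -0.738 -0.452 -0.501
  outer loop
   vertex 1.2 3.8 0.7
   vertex 2.2 2.5 0.4
   vertex 0.9 0.3 4.3
  endloop
 endfacet
 facet normal 0.256 0.701 -0.666
  outer loop
   vertex 1.2 3.8 0.7
   vertex 1.3 5.0 2.0
   vertex 3.7 4.6 2.5
  endloop
 endfacet
 facet normal 0.402 0.488 -0.775
  outer loop
   vertex 1.2 3.8 0.7
   vertex 3.7 4.6 2.5
   vertex 2.2 2.5 0.4
  endloop
 endfacet
 facet normal 0.849 -0.525 0.066
  outer loop
   vertex 2.3 2.4 3.0
   vertex 3.7 4.6 2.5
   vertex 0.9 0.3 4.3
  endloop
 endfacet
 facet normal 0.815 -0.577 -0.054
  outer loop
   vertex 2.3 2.4 3.0
   vertex 0.9 0.3 4.3
   vertex 2.2 2.5 0.4
  endloop
 endfacet
 facet normal 0.837 -0.545 -0.053
  outer loop
   vertex 2.3 2.4 3.0
   vertex 2.2 2.5 0.4
   vertex 3.7 4.6 2.5
  endloop
 endfacet
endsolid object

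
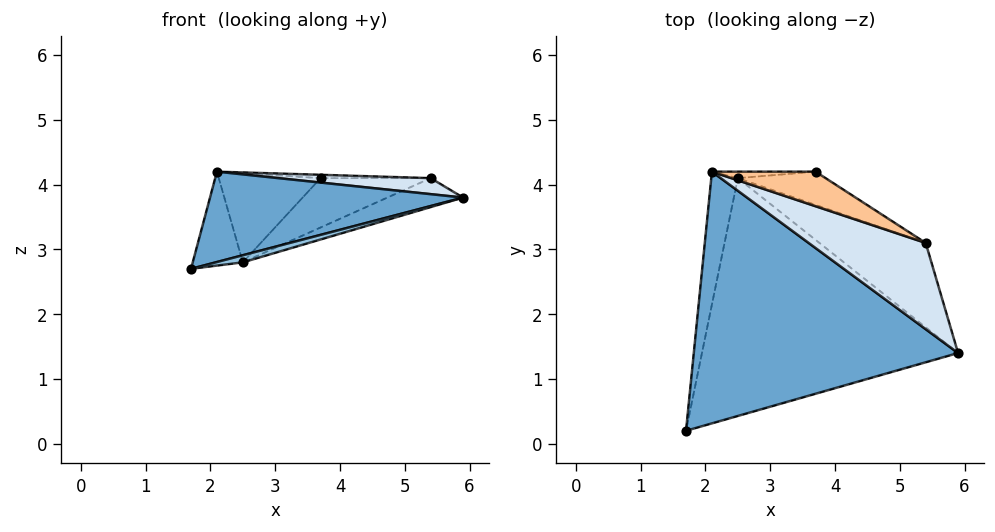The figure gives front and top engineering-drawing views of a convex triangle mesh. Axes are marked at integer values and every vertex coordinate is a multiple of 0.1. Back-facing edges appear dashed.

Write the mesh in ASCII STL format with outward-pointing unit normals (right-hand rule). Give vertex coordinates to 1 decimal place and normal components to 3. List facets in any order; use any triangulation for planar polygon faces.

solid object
 facet normal -0.148 -0.334 0.931
  outer loop
   vertex 2.1 4.2 4.2
   vertex 1.7 0.2 2.7
   vertex 5.9 1.4 3.8
  endloop
 endfacet
 facet normal 0.261 -0.029 -0.965
  outer loop
   vertex 2.5 4.1 2.8
   vertex 5.9 1.4 3.8
   vertex 1.7 0.2 2.7
  endloop
 endfacet
 facet normal -0.938 0.200 -0.282
  outer loop
   vertex 2.5 4.1 2.8
   vertex 1.7 0.2 2.7
   vertex 2.1 4.2 4.2
  endloop
 endfacet
 facet normal -0.031 -0.183 0.983
  outer loop
   vertex 5.4 3.1 4.1
   vertex 2.1 4.2 4.2
   vertex 5.9 1.4 3.8
  endloop
 endfacet
 facet normal 0.472 0.286 -0.834
  outer loop
   vertex 5.4 3.1 4.1
   vertex 5.9 1.4 3.8
   vertex 2.5 4.1 2.8
  endloop
 endfacet
 facet normal -0.005 0.997 -0.073
  outer loop
   vertex 3.7 4.2 4.1
   vertex 2.5 4.1 2.8
   vertex 2.1 4.2 4.2
  endloop
 endfacet
 facet normal 0.062 0.096 0.993
  outer loop
   vertex 3.7 4.2 4.1
   vertex 2.1 4.2 4.2
   vertex 5.4 3.1 4.1
  endloop
 endfacet
 facet normal 0.473 0.731 -0.493
  outer loop
   vertex 3.7 4.2 4.1
   vertex 5.4 3.1 4.1
   vertex 2.5 4.1 2.8
  endloop
 endfacet
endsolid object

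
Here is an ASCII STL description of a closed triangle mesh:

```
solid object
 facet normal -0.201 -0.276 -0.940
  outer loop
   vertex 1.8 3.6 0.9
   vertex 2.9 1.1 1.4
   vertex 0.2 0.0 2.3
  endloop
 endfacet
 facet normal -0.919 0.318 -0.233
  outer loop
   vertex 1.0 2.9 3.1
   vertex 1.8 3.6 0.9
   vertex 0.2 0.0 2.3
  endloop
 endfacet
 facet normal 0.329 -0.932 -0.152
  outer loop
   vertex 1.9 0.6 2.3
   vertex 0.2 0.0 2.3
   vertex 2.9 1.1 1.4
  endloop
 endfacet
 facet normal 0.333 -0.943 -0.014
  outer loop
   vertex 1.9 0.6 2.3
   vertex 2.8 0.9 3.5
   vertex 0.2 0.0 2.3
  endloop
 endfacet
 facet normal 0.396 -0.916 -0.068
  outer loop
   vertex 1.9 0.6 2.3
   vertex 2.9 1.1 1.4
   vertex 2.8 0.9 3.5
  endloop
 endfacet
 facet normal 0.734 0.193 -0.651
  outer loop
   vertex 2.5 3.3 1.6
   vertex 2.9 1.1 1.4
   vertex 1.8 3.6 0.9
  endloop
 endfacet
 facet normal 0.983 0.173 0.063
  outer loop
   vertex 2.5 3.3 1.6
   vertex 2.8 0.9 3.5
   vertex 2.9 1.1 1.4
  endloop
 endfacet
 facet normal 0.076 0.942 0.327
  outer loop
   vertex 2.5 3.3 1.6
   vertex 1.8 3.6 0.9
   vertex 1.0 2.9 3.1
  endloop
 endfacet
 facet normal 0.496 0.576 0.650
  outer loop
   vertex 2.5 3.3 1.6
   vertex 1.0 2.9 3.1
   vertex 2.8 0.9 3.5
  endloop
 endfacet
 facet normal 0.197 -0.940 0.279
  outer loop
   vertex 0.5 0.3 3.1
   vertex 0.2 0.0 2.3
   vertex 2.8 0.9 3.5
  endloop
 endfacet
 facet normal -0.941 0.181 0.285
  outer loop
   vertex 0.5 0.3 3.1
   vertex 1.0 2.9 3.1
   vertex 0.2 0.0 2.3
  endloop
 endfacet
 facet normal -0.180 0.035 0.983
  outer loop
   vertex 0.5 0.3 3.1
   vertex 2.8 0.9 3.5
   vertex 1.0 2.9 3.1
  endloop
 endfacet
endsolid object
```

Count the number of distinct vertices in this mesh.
8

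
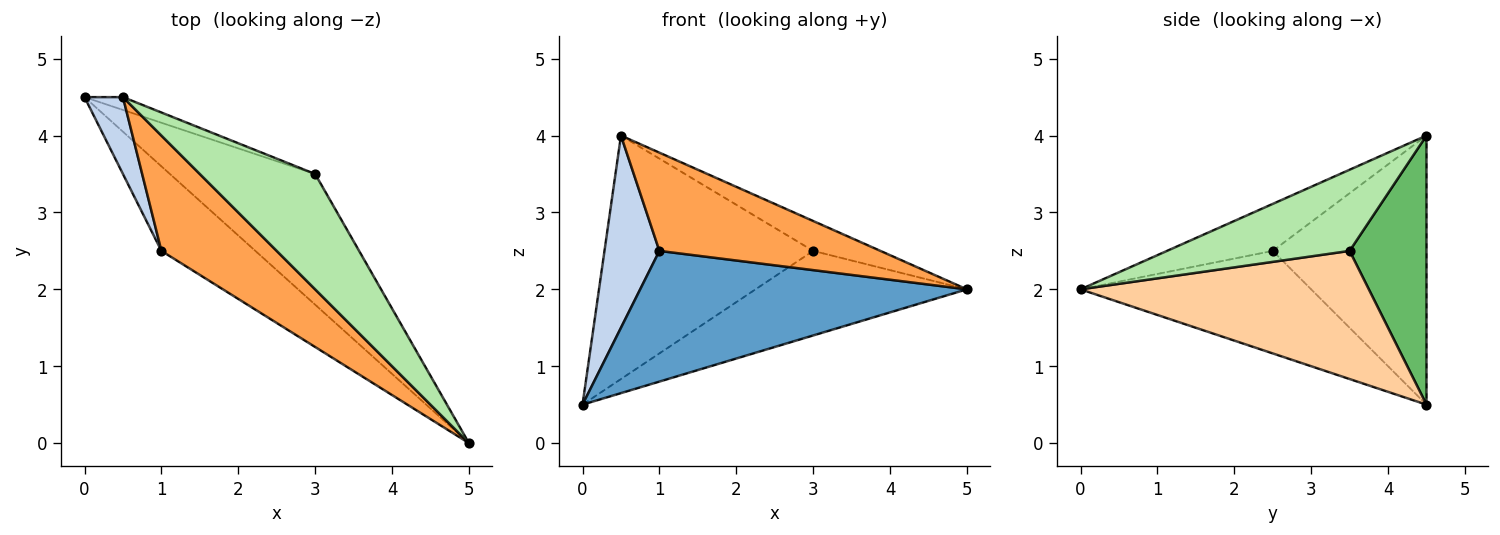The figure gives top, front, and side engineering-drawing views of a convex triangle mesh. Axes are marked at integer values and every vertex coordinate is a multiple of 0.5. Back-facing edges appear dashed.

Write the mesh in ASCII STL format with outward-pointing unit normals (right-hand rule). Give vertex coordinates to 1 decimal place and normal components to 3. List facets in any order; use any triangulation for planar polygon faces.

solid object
 facet normal -0.510 -0.722 -0.467
  outer loop
   vertex 1.0 2.5 2.5
   vertex 0.0 4.5 0.5
   vertex 5.0 0.0 2.0
  endloop
 endfacet
 facet normal -0.933 -0.333 0.133
  outer loop
   vertex 1.0 2.5 2.5
   vertex 0.5 4.5 4.0
   vertex 0.0 4.5 0.5
  endloop
 endfacet
 facet normal -0.296 -0.619 0.727
  outer loop
   vertex 1.0 2.5 2.5
   vertex 5.0 0.0 2.0
   vertex 0.5 4.5 4.0
  endloop
 endfacet
 facet normal 0.595 0.437 -0.675
  outer loop
   vertex 3.0 3.5 2.5
   vertex 5.0 0.0 2.0
   vertex 0.0 4.5 0.5
  endloop
 endfacet
 facet normal 0.345 0.937 -0.049
  outer loop
   vertex 3.0 3.5 2.5
   vertex 0.0 4.5 0.5
   vertex 0.5 4.5 4.0
  endloop
 endfacet
 facet normal 0.563 0.207 0.800
  outer loop
   vertex 3.0 3.5 2.5
   vertex 0.5 4.5 4.0
   vertex 5.0 0.0 2.0
  endloop
 endfacet
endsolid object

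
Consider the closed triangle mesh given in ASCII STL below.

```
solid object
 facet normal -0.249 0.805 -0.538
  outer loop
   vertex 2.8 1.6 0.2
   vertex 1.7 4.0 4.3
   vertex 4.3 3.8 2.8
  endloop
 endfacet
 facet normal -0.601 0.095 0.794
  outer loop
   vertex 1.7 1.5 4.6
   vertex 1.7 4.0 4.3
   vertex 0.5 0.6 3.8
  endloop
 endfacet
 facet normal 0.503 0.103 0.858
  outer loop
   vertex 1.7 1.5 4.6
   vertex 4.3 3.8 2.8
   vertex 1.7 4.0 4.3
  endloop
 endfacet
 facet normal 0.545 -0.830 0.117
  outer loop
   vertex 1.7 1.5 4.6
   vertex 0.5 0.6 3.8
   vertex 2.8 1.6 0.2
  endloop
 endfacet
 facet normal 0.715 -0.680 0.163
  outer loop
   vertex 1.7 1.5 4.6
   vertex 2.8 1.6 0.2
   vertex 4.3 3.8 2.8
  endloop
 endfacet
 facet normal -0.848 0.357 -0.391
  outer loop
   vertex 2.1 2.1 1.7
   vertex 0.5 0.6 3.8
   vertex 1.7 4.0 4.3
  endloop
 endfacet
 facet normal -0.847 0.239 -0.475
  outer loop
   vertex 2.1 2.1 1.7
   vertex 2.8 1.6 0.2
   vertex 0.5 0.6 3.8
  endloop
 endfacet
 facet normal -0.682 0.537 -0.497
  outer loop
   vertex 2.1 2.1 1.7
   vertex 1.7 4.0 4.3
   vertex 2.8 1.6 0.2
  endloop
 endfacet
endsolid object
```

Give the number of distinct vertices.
6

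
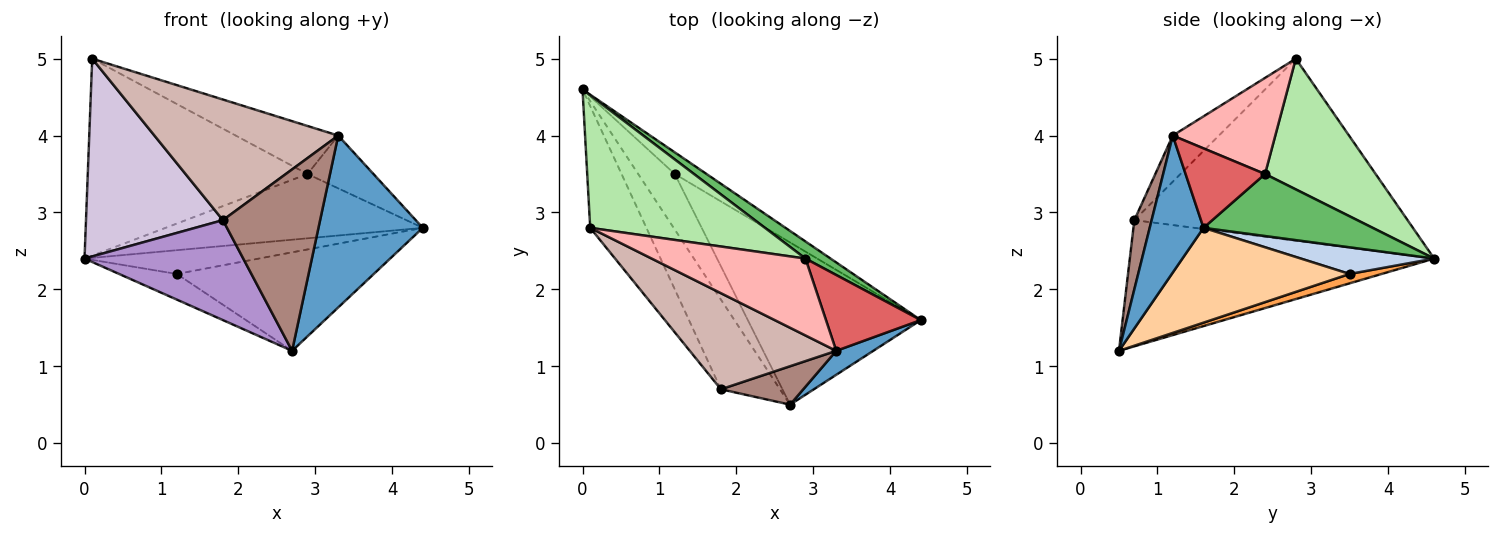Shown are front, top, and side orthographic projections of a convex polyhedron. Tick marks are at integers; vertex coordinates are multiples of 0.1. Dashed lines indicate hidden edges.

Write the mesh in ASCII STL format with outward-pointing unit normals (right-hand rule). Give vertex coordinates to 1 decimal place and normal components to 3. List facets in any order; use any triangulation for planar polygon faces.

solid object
 facet normal 0.455 -0.882 0.123
  outer loop
   vertex 3.3 1.2 4.0
   vertex 2.7 0.5 1.2
   vertex 4.4 1.6 2.8
  endloop
 endfacet
 facet normal 0.492 0.643 -0.587
  outer loop
   vertex 1.2 3.5 2.2
   vertex 0.0 4.6 2.4
   vertex 4.4 1.6 2.8
  endloop
 endfacet
 facet normal 0.227 0.408 -0.884
  outer loop
   vertex 1.2 3.5 2.2
   vertex 2.7 0.5 1.2
   vertex 0.0 4.6 2.4
  endloop
 endfacet
 facet normal 0.424 0.470 -0.774
  outer loop
   vertex 1.2 3.5 2.2
   vertex 4.4 1.6 2.8
   vertex 2.7 0.5 1.2
  endloop
 endfacet
 facet normal 0.536 0.816 0.217
  outer loop
   vertex 2.9 2.4 3.5
   vertex 4.4 1.6 2.8
   vertex 0.0 4.6 2.4
  endloop
 endfacet
 facet normal 0.385 0.766 0.515
  outer loop
   vertex 2.9 2.4 3.5
   vertex 0.0 4.6 2.4
   vertex 0.1 2.8 5.0
  endloop
 endfacet
 facet normal 0.567 0.471 0.676
  outer loop
   vertex 2.9 2.4 3.5
   vertex 3.3 1.2 4.0
   vertex 4.4 1.6 2.8
  endloop
 endfacet
 facet normal 0.468 0.468 0.749
  outer loop
   vertex 2.9 2.4 3.5
   vertex 0.1 2.8 5.0
   vertex 3.3 1.2 4.0
  endloop
 endfacet
 facet normal -0.819 -0.427 -0.383
  outer loop
   vertex 1.8 0.7 2.9
   vertex 0.0 4.6 2.4
   vertex 2.7 0.5 1.2
  endloop
 endfacet
 facet normal -0.862 -0.432 -0.266
  outer loop
   vertex 1.8 0.7 2.9
   vertex 0.1 2.8 5.0
   vertex 0.0 4.6 2.4
  endloop
 endfacet
 facet normal 0.172 -0.964 0.204
  outer loop
   vertex 1.8 0.7 2.9
   vertex 2.7 0.5 1.2
   vertex 3.3 1.2 4.0
  endloop
 endfacet
 facet normal -0.193 -0.767 0.612
  outer loop
   vertex 1.8 0.7 2.9
   vertex 3.3 1.2 4.0
   vertex 0.1 2.8 5.0
  endloop
 endfacet
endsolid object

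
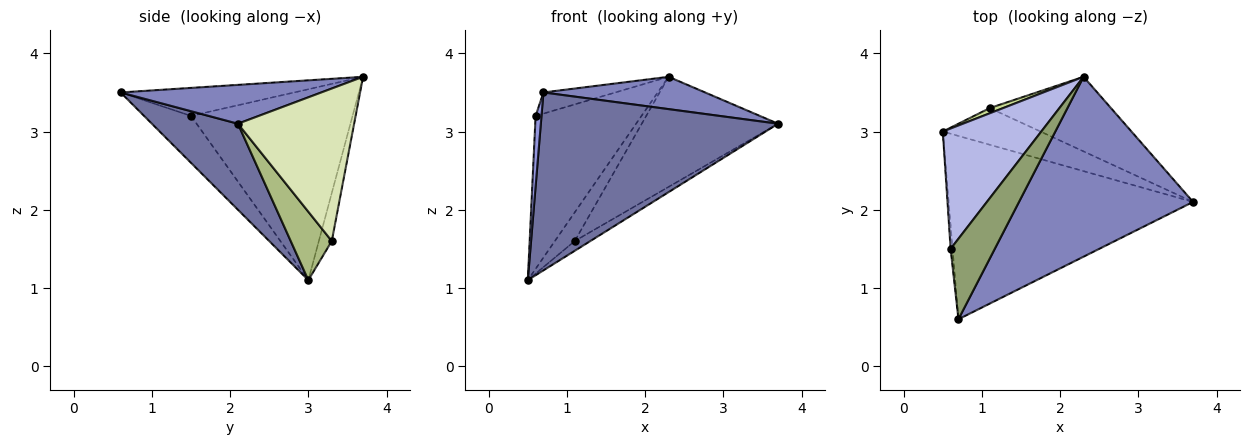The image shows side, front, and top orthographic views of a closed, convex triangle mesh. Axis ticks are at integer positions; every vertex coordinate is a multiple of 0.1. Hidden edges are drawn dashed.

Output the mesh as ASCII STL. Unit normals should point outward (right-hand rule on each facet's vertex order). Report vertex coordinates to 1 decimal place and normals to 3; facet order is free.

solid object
 facet normal 0.245 -0.675 -0.696
  outer loop
   vertex 0.7 0.6 3.5
   vertex 0.5 3.0 1.1
   vertex 3.7 2.1 3.1
  endloop
 endfacet
 facet normal 0.215 -0.173 0.961
  outer loop
   vertex 2.3 3.7 3.7
   vertex 0.7 0.6 3.5
   vertex 3.7 2.1 3.1
  endloop
 endfacet
 facet normal -0.991 -0.124 -0.041
  outer loop
   vertex 0.6 1.5 3.2
   vertex 0.5 3.0 1.1
   vertex 0.7 0.6 3.5
  endloop
 endfacet
 facet normal -0.768 0.503 0.396
  outer loop
   vertex 0.6 1.5 3.2
   vertex 2.3 3.7 3.7
   vertex 0.5 3.0 1.1
  endloop
 endfacet
 facet normal -0.523 0.217 0.824
  outer loop
   vertex 0.6 1.5 3.2
   vertex 0.7 0.6 3.5
   vertex 2.3 3.7 3.7
  endloop
 endfacet
 facet normal 0.560 0.213 -0.800
  outer loop
   vertex 1.1 3.3 1.6
   vertex 3.7 2.1 3.1
   vertex 0.5 3.0 1.1
  endloop
 endfacet
 facet normal -0.540 0.828 0.151
  outer loop
   vertex 1.1 3.3 1.6
   vertex 0.5 3.0 1.1
   vertex 2.3 3.7 3.7
  endloop
 endfacet
 facet normal 0.577 0.676 -0.458
  outer loop
   vertex 1.1 3.3 1.6
   vertex 2.3 3.7 3.7
   vertex 3.7 2.1 3.1
  endloop
 endfacet
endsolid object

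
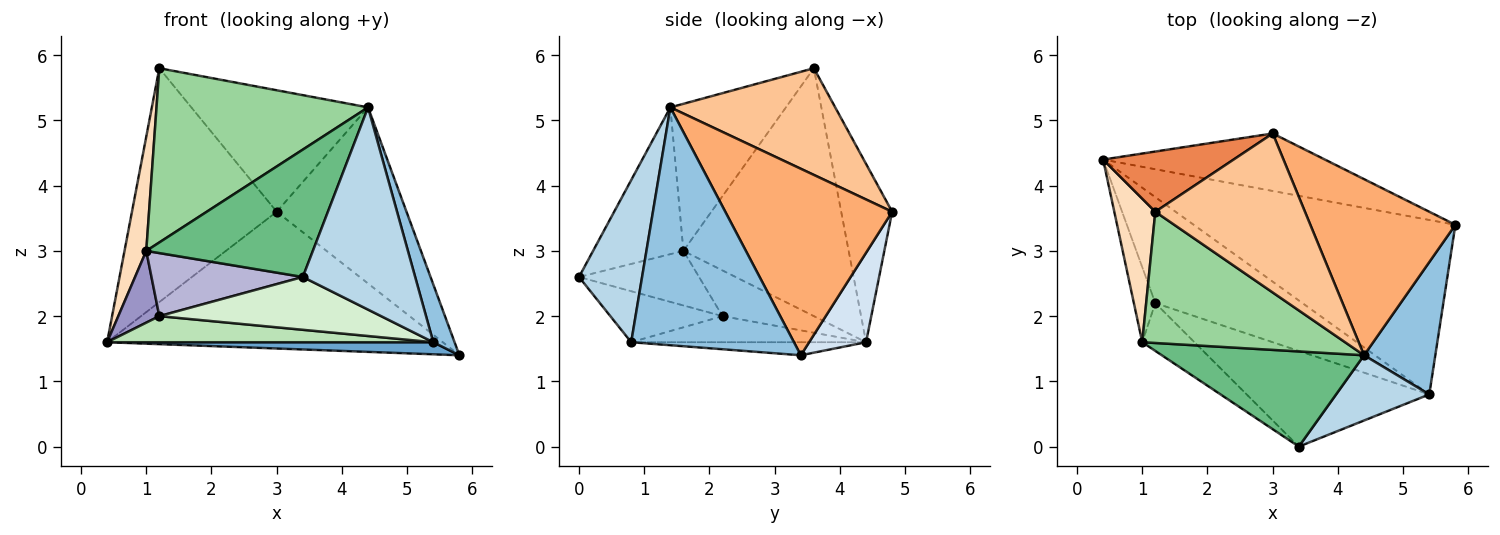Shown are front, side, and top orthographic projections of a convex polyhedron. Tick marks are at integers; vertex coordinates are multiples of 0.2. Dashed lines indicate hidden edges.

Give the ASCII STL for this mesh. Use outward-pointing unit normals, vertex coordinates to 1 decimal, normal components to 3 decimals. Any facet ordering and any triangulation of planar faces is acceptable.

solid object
 facet normal -0.050 -0.069 -0.996
  outer loop
   vertex 5.4 0.8 1.6
   vertex 0.4 4.4 1.6
   vertex 5.8 3.4 1.4
  endloop
 endfacet
 facet normal 0.951 -0.124 0.285
  outer loop
   vertex 5.4 0.8 1.6
   vertex 5.8 3.4 1.4
   vertex 4.4 1.4 5.2
  endloop
 endfacet
 facet normal 0.471 -0.839 0.271
  outer loop
   vertex 5.4 0.8 1.6
   vertex 4.4 1.4 5.2
   vertex 3.4 0.0 2.6
  endloop
 endfacet
 facet normal 0.154 0.911 -0.383
  outer loop
   vertex 3.0 4.8 3.6
   vertex 5.8 3.4 1.4
   vertex 0.4 4.4 1.6
  endloop
 endfacet
 facet normal -0.323 0.917 0.236
  outer loop
   vertex 3.0 4.8 3.6
   vertex 0.4 4.4 1.6
   vertex 1.2 3.6 5.8
  endloop
 endfacet
 facet normal 0.673 0.523 0.523
  outer loop
   vertex 3.0 4.8 3.6
   vertex 4.4 1.4 5.2
   vertex 5.8 3.4 1.4
  endloop
 endfacet
 facet normal 0.493 0.528 0.691
  outer loop
   vertex 3.0 4.8 3.6
   vertex 1.2 3.6 5.8
   vertex 4.4 1.4 5.2
  endloop
 endfacet
 facet normal -0.978 -0.129 0.162
  outer loop
   vertex 1.0 1.6 3.0
   vertex 1.2 3.6 5.8
   vertex 0.4 4.4 1.6
  endloop
 endfacet
 facet normal -0.398 -0.735 0.549
  outer loop
   vertex 1.0 1.6 3.0
   vertex 3.4 0.0 2.6
   vertex 4.4 1.4 5.2
  endloop
 endfacet
 facet normal -0.400 -0.732 0.551
  outer loop
   vertex 1.0 1.6 3.0
   vertex 4.4 1.4 5.2
   vertex 1.2 3.6 5.8
  endloop
 endfacet
 facet normal -0.170 -0.236 -0.957
  outer loop
   vertex 1.2 2.2 2.0
   vertex 0.4 4.4 1.6
   vertex 5.4 0.8 1.6
  endloop
 endfacet
 facet normal -0.237 -0.469 -0.850
  outer loop
   vertex 1.2 2.2 2.0
   vertex 5.4 0.8 1.6
   vertex 3.4 0.0 2.6
  endloop
 endfacet
 facet normal -0.839 -0.377 -0.394
  outer loop
   vertex 1.2 2.2 2.0
   vertex 1.0 1.6 3.0
   vertex 0.4 4.4 1.6
  endloop
 endfacet
 facet normal -0.534 -0.674 -0.511
  outer loop
   vertex 1.2 2.2 2.0
   vertex 3.4 0.0 2.6
   vertex 1.0 1.6 3.0
  endloop
 endfacet
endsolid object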